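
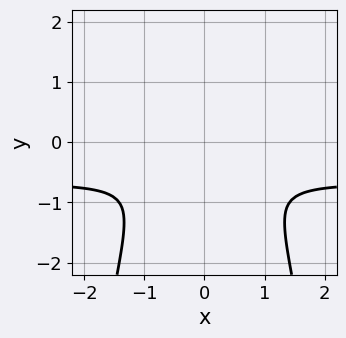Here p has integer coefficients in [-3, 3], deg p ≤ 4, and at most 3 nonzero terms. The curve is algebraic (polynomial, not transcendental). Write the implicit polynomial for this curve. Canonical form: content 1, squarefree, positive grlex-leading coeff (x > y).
3*x^2*y + 2*x^2 + 2*y^2

First, degree: the shape is more complex than any degree-2 curve, so deg p = 3.
Next, symmetries: mirror symmetry x ↦ −x ⇒ only even powers of x.
Finally, the integer polynomial consistent with all of this is the stated p.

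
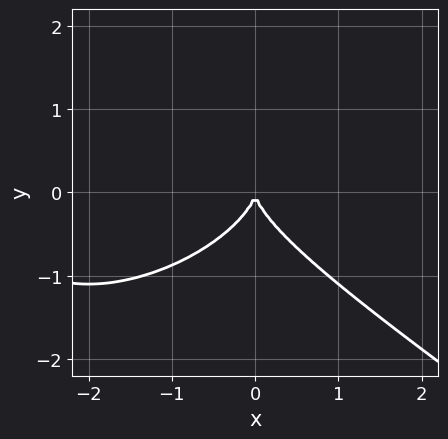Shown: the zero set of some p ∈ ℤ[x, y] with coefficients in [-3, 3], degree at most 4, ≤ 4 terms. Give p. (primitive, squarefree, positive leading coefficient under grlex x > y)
1. Degree: the shape is more complex than any degree-2 curve, so deg p = 3.
2. Against the integer gridlines: it crosses the y-axis at the gridline y = 0; it crosses the x-axis at the gridline x = 0.
3. Together with the visible shape, these determine p as stated.

x^3 + 3*y^3 + 3*x^2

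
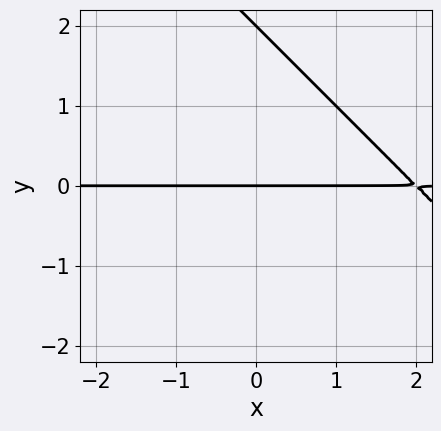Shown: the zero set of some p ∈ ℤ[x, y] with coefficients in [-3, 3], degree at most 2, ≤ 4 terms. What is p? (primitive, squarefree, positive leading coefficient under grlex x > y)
x*y + y^2 - 2*y

(a) Degree: a generic line meets the curve in up to 2 points, so deg p = 2.
(b) From the axis intercepts and sections: among the integer gridlines, it crosses the y-axis at y ∈ {0, 2}; the visible x-axis segment lies entirely on the curve.
(c) Fitting integer coefficients to these (and the overall shape) gives p.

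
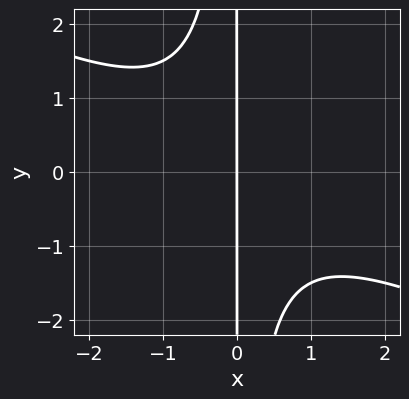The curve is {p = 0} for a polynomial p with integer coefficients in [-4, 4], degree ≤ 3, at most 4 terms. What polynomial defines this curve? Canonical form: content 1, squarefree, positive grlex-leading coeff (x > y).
(a) Degree: a generic line meets the curve in up to 3 points, so deg p = 3.
(b) Against the integer gridlines: every point of the y-axis in the box is on the curve; it meets the x-axis at x = 0 (among the integer gridlines).
(c) These observations pin down the coefficients.

x^3 + 2*x^2*y + 2*x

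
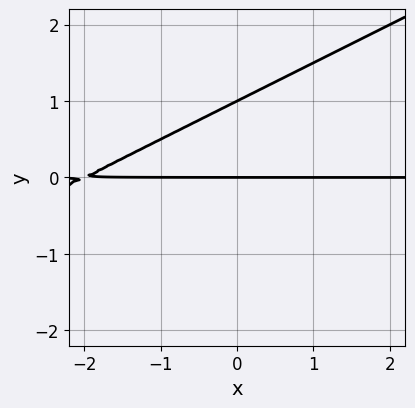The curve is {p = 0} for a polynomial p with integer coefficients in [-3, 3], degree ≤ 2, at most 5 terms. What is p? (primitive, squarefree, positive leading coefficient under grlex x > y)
x*y - 2*y^2 + 2*y

First, the degree is 2 — the shape is more complex than any degree-1 curve.
Next, observable constraints: the visible x-axis segment lies entirely on the curve; among the integer gridlines, it crosses the y-axis at y ∈ {0, 1}.
Finally, these observations pin down the coefficients.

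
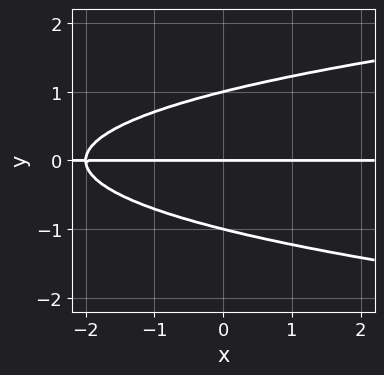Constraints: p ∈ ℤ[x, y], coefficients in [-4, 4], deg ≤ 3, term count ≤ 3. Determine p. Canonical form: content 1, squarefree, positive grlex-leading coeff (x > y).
First, the degree is 3 — a generic line meets the curve in up to 3 points.
Next, reading off the gridlines: among the integer gridlines, it crosses the y-axis at y ∈ {-1, 0, 1}; every point of the x-axis in the box is on the curve.
Finally, solving for integer coefficients yields p as stated.

2*y^3 - x*y - 2*y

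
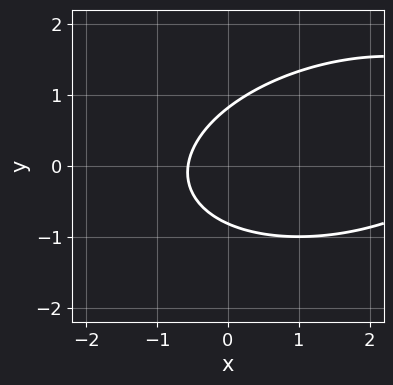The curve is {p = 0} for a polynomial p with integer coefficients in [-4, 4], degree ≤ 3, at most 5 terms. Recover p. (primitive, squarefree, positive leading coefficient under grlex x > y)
1. The degree is 2 — the shape is more complex than any degree-1 curve.
2. Matching integer coefficients to the picture gives p.

x^2 - x*y + 3*y^2 - 3*x - 2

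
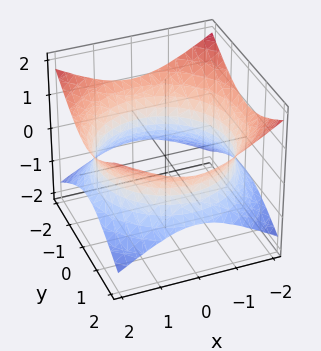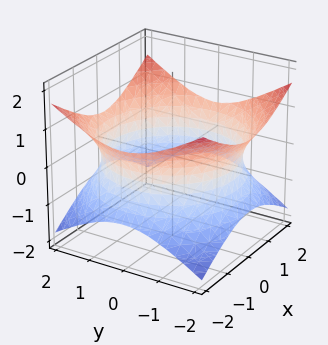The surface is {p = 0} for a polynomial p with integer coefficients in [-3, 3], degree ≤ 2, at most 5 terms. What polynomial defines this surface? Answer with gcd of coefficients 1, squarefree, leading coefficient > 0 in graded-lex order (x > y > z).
x^2 + y^2 - 2*z^2 - 3

First, the degree is 2 — an hourglass — one-sheet hyperboloid; a quadric.
Next, symmetries: the z ↦ −z reflection is a symmetry, so z appears only in even powers; every cross-section ⟂ z is a circle, so x, y appear only via x² + y².
Then, from the axis intercepts and sections: the surface avoids every integer z-axis point in the box; a circular section at z = 0 has radius between 1 and 2.
Finally, these observations pin down the coefficients.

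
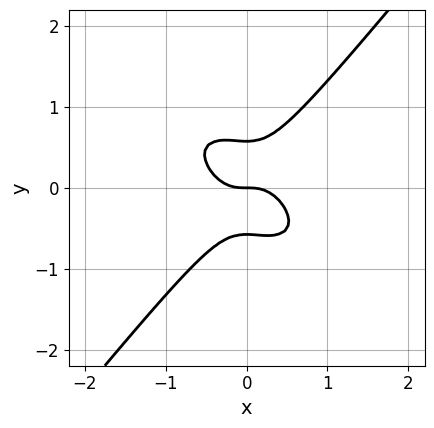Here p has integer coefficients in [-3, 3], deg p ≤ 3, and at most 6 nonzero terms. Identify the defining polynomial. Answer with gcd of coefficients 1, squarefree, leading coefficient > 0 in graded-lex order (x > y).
3*x^3 + 2*x^2*y - 3*y^3 + y

1. The degree is 3 — the shape is more complex than any degree-2 curve.
2. From the axis intercepts and sections: one x-axis crossing is at x = 0; it meets the y-axis at y = 0 (among the integer gridlines).
3. Solving for integer coefficients yields p as stated.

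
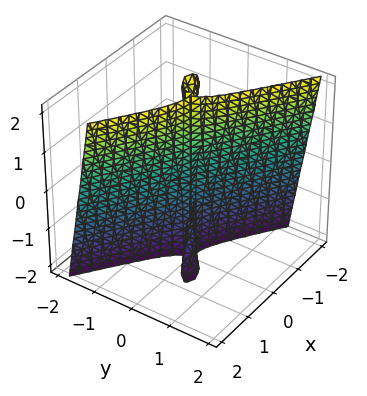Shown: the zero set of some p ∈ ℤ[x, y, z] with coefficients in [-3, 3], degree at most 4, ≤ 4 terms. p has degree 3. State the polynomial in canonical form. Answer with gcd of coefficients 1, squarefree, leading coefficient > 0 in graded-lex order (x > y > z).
There are 2 components. They look like related sheets of one shape, so recover p as a whole.
Degree: the shape is more complex than any degree-2 surface, so deg p = 3.
Observable constraints: it meets the x-axis at x = 0 (among the integer gridlines); the visible z-axis segment lies entirely on the surface; it crosses the y-axis at the gridline y = 0.
Fitting integer coefficients to these (and the overall shape) gives p.

x^3 + x*y*z + 3*y^3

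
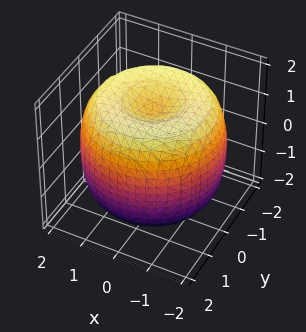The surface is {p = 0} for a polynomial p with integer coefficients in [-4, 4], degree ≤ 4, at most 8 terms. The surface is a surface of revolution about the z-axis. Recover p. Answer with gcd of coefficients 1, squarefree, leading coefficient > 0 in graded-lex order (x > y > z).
x^4 + 2*x^2*y^2 + y^4 - 3*x^2 - 3*y^2 + 2*z^2 - 3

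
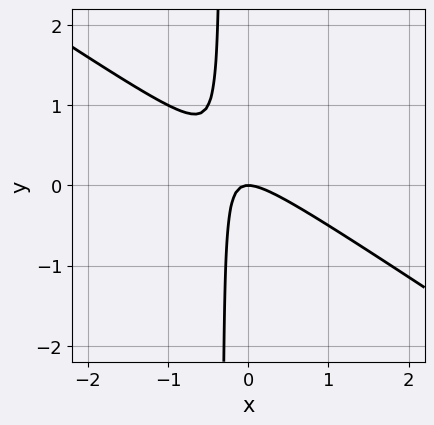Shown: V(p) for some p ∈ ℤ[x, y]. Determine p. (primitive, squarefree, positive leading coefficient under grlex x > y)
(a) deg p = 2. The shape is more complex than any degree-1 curve.
(b) Reading off the gridlines: one x-axis crossing is at x = 0; it meets the y-axis at y = 0 (among the integer gridlines).
(c) Putting this together gives p.

2*x^2 + 3*x*y + y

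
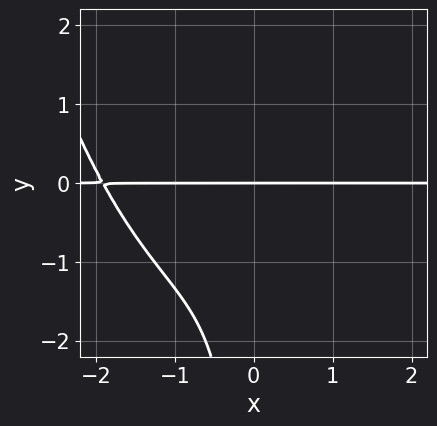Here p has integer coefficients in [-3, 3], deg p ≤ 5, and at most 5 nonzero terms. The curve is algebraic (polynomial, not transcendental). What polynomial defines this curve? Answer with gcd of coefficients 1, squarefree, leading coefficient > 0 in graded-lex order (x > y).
2*x^3*y + 3*x^2*y - 3*x*y^2 + 3*y

1. deg p = 4. A generic line meets the curve in up to 4 points.
2. Observable constraints: one y-axis crossing is at y = 0; the visible x-axis segment lies entirely on the curve.
3. Assembling these constraints gives the stated polynomial.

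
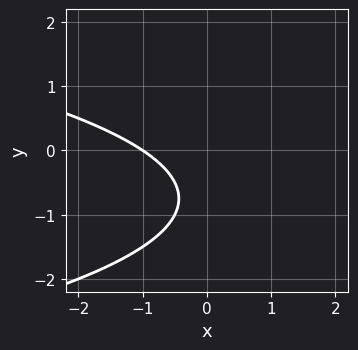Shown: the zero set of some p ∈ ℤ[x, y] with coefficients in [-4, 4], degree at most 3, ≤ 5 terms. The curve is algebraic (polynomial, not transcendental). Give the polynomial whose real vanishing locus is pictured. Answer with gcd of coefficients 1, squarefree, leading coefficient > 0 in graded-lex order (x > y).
2*y^2 + 2*x + 3*y + 2

(a) The degree is 2 — the shape is more complex than any degree-1 curve.
(b) From the visible intercepts: no y-intercept at any integer in the box; one x-axis crossing is at x = -1.
(c) The integer polynomial consistent with all of this is the stated p.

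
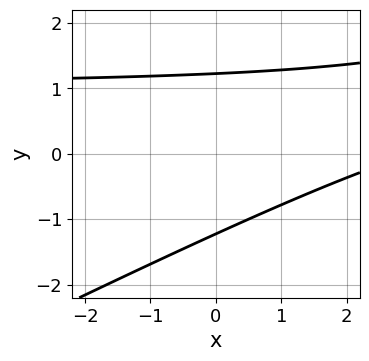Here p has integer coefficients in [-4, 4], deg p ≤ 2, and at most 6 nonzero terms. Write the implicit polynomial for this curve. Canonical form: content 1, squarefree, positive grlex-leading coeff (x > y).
1. The degree is 2 — no degree-1 curve has this shape.
2. From the axis intercepts and sections: it misses every integer gridline on the x-axis.
3. The integer polynomial consistent with all of this is the stated p.

x*y - 2*y^2 - x + 3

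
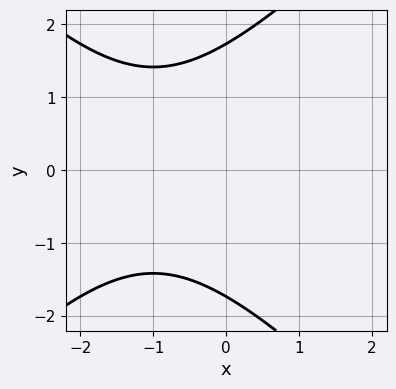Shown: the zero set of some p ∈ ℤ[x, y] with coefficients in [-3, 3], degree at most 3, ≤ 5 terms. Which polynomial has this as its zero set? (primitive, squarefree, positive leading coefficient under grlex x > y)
x^2 - y^2 + 2*x + 3

1. deg p = 2.
2. Symmetries: mirror symmetry y ↦ −y ⇒ only even powers of y.
3. Checking where it meets the axes: the curve avoids every integer x-axis point in the box.
4. The integer polynomial consistent with all of this is the stated p.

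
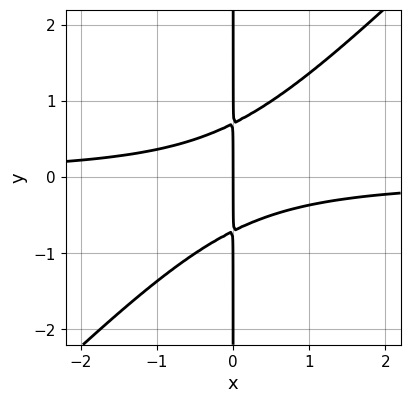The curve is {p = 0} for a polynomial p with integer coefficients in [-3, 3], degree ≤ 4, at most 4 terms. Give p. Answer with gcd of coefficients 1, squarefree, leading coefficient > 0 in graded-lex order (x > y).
First, deg p = 3. The shape is more complex than any degree-2 curve.
Next, reading off the gridlines: one x-axis crossing is at x = 0; the visible y-axis segment lies entirely on the curve.
Finally, fitting integer coefficients to these (and the overall shape) gives p.

2*x^2*y - 2*x*y^2 + x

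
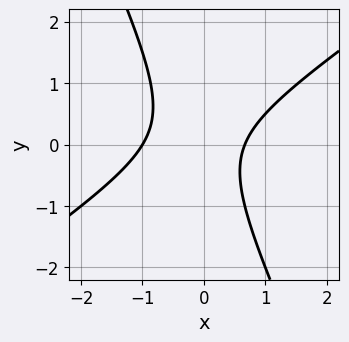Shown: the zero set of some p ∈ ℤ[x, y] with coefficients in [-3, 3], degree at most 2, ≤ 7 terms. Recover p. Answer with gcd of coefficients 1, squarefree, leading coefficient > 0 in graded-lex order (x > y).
3*x^2 - 3*x*y - 2*y^2 + x - 2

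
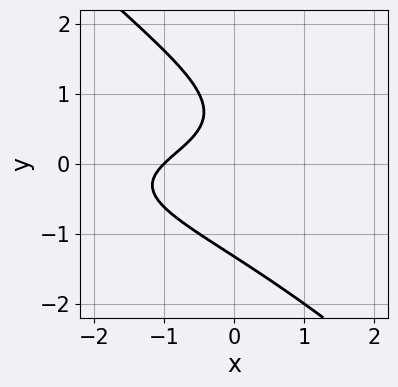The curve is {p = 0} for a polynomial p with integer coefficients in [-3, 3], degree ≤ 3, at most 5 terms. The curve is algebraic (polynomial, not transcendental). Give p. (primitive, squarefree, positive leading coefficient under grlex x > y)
x*y^2 + y^3 + x - y + 1

(a) deg p = 3. A generic line meets the curve in up to 3 points.
(b) From the axis intercepts and sections: it crosses the x-axis at the gridline x = -1.
(c) Assembling these constraints gives the stated polynomial.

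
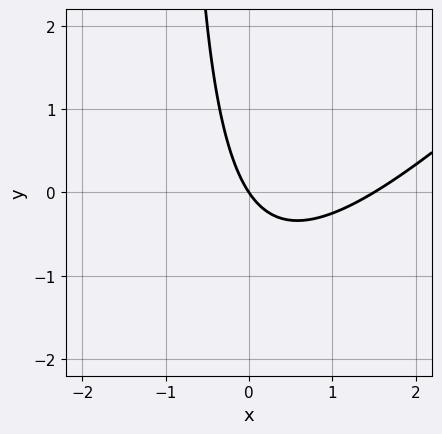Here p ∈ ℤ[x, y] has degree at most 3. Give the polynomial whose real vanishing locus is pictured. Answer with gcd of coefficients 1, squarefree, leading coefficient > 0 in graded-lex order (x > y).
2*x^2 - 2*x*y - 3*x - 2*y

First, the degree is 2 — no degree-1 curve has this shape.
Then, observable constraints: one x-axis crossing is at x = 0; it crosses the y-axis at the gridline y = 0.
Finally, the integer polynomial consistent with all of this is the stated p.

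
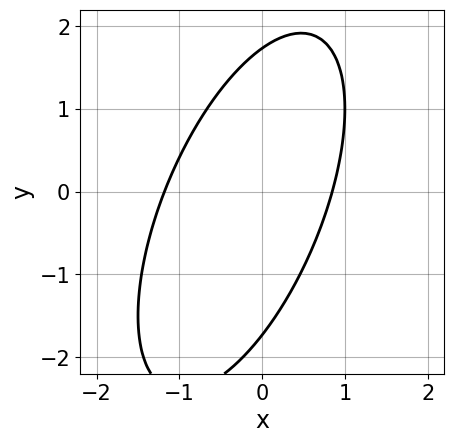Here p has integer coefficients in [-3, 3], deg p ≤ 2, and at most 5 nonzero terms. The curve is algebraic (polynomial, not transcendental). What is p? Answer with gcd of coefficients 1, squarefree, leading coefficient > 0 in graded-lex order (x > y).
3*x^2 - 2*x*y + y^2 + x - 3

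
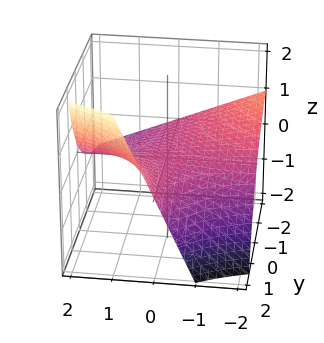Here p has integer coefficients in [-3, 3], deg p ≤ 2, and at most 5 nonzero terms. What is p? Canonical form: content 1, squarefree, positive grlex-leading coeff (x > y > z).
x*y + y*z - 3*z

1. deg p = 2. The shape is more complex than any degree-1 surface.
2. Observable constraints: every point of the y-axis in the box is on the surface; the visible x-axis segment lies entirely on the surface; it meets the z-axis at z = 0 (among the integer gridlines).
3. Together with the visible shape, these determine p as stated.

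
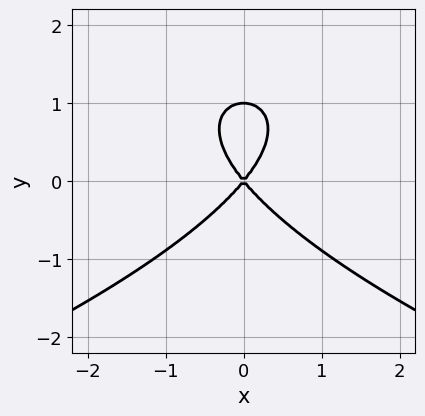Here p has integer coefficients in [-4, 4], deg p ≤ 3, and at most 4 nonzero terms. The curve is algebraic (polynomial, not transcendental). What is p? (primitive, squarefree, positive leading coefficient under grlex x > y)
2*y^3 + 3*x^2 - 2*y^2

First, degree: no degree-2 curve has this shape, so deg p = 3.
Next, symmetries: mirror symmetry x ↦ −x ⇒ only even powers of x.
Then, observable constraints: among the integer gridlines, it crosses the y-axis at y ∈ {0, 1}; one x-axis crossing is at x = 0.
Finally, matching integer coefficients to the picture gives p.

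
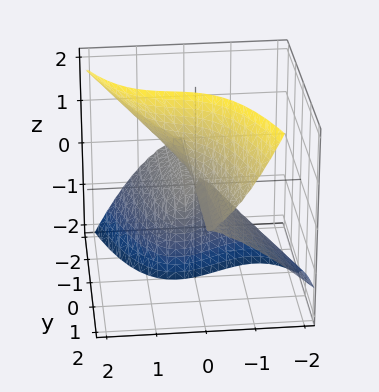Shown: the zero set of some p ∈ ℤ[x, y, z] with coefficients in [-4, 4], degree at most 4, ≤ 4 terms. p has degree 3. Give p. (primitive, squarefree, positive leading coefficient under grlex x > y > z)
3*x^3 - 2*x^2*z + 3*y*z^2 + 2*x*z

The degree is 3 — a generic line meets the surface in up to 3 points.
Checking where it meets the axes: one x-axis crossing is at x = 0; every point of the z-axis in the box is on the surface.
The integer polynomial consistent with all of this is the stated p. Check: (0, -2, 0) on the y-axis lies on the surface, and p(0, -2, 0) = 0. ✓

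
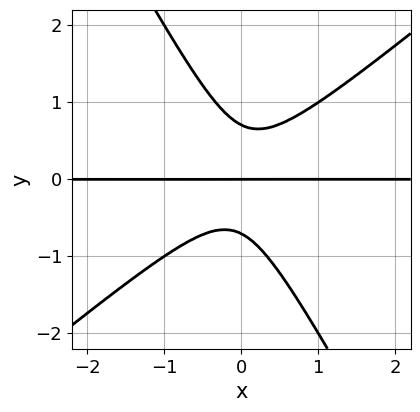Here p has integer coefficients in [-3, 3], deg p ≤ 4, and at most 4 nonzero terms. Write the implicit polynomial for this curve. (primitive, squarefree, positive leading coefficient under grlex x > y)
(a) deg p = 3.
(b) Against the integer gridlines: the visible x-axis segment lies entirely on the curve; it meets the y-axis at y = 0 (among the integer gridlines).
(c) These observations pin down the coefficients.

3*x^2*y - 2*x*y^2 - 2*y^3 + y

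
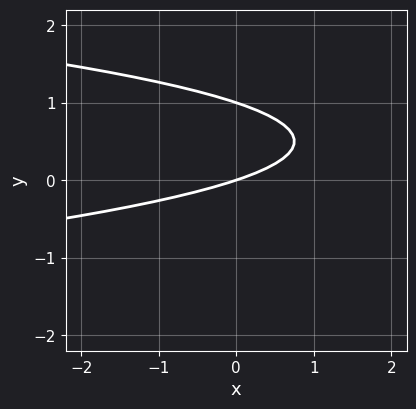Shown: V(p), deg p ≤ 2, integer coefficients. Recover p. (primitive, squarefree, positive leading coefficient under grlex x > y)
1. The degree is 2 — no degree-1 curve has this shape.
2. Against the integer gridlines: it crosses the x-axis at the gridline x = 0; among the integer gridlines, it crosses the y-axis at y ∈ {0, 1}.
3. Putting this together gives p.

3*y^2 + x - 3*y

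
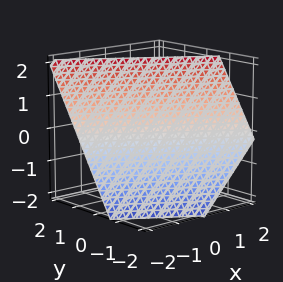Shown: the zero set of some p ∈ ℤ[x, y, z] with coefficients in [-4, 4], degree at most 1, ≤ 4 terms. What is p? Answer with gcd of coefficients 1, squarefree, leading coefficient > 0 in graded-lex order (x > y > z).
Degree: the surface is flat (a plane), so deg p = 1.
From the axis intercepts and sections: it crosses the z-axis at the gridline z = 1; it meets the x-axis at x = -1 (among the integer gridlines).
Fitting integer coefficients to these (and the overall shape) gives p.

2*x + 3*y - 2*z + 2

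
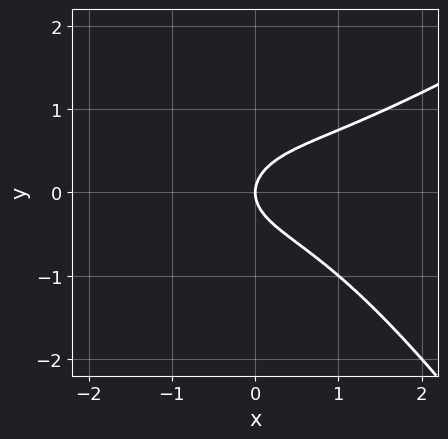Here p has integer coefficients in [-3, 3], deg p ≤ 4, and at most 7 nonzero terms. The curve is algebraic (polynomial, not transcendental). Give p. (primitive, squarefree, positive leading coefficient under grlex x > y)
(a) deg p = 3. The shape is more complex than any degree-2 curve.
(b) Observable constraints: it meets the y-axis at y = 0 (among the integer gridlines); it meets the x-axis at x = 0 (among the integer gridlines).
(c) Assembling these constraints gives the stated polynomial.

x^3 - x^2*y - x*y^2 - 3*y^2 + 2*x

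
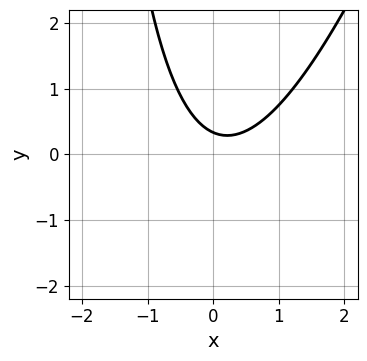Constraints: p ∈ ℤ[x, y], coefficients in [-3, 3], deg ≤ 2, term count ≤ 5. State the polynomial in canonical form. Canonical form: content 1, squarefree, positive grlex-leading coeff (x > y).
3*x^2 - x*y - x - 3*y + 1

(a) deg p = 2. The shape is more complex than any degree-1 curve.
(b) From the visible intercepts: no x-intercept at any integer in the box.
(c) Assembling these constraints gives the stated polynomial.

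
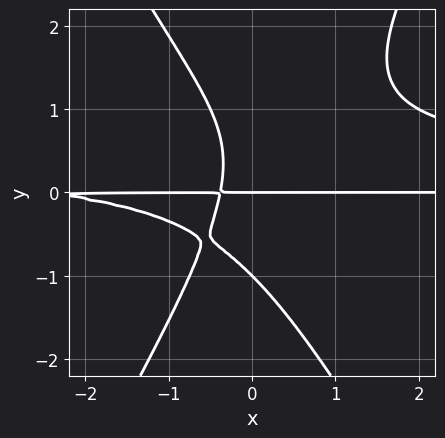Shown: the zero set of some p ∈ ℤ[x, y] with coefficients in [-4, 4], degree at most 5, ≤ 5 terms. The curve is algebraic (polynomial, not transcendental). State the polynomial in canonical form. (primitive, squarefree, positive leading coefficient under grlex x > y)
3*x^2*y^2 - y^4 - x^2*y - 3*x*y - y

First, degree: the shape is more complex than any degree-3 curve, so deg p = 4.
Then, reading off the gridlines: every point of the x-axis in the box is on the curve; the y-axis gridline crossings are at y ∈ {-1, 0}.
Finally, putting this together gives p.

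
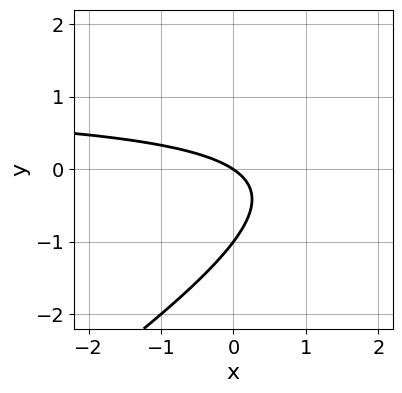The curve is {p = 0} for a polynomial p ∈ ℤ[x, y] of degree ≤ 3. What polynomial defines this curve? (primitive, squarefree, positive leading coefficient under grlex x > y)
2*x*y - 3*y^2 - 2*x - 3*y

1. Degree: the shape is more complex than any degree-1 curve, so deg p = 2.
2. From the visible intercepts: it meets the x-axis at x = 0 (among the integer gridlines); the y-axis gridline crossings are at y ∈ {-1, 0}.
3. These observations pin down the coefficients.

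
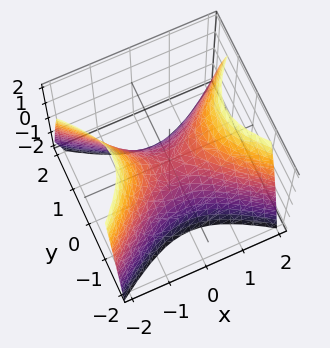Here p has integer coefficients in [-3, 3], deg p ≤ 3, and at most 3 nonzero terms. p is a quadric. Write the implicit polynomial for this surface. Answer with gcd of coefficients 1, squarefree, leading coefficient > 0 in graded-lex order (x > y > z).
2*x^2 - 3*y^2 - 2*z

1. deg p = 2. A saddle surface; a quadric.
2. Symmetries: it's symmetric under x → −x, forcing even powers of x; the y ↦ −y reflection is a symmetry, so y appears only in even powers.
3. Observable constraints: it crosses the y-axis at the gridline y = 0; it crosses the z-axis at the gridline z = 0.
4. Solving for integer coefficients yields p as stated.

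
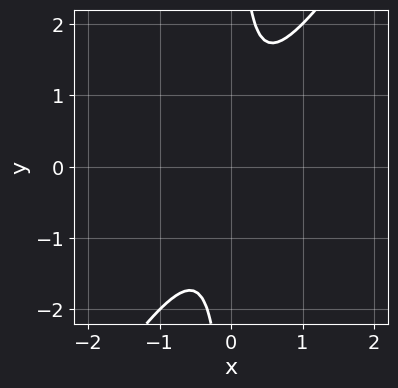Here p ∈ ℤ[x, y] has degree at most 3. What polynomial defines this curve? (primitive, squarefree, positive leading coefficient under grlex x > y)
3*x^2 - 2*x*y + 1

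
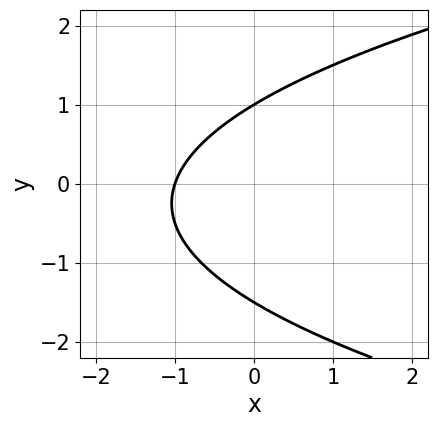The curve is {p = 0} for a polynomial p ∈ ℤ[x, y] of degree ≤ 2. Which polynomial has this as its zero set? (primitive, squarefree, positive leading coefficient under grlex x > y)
1. deg p = 2. A generic line meets the curve in up to 2 points.
2. Reading off the gridlines: it crosses the x-axis at the gridline x = -1; one y-axis crossing is at y = 1.
3. Assembling these constraints gives the stated polynomial.

2*y^2 - 3*x + y - 3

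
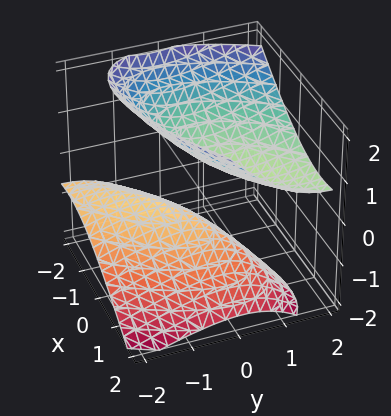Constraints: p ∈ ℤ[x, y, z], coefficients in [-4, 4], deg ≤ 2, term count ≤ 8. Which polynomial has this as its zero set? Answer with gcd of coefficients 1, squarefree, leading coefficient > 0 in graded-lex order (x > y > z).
2*x^2 - 3*x*y + 2*y^2 - 3*y*z - 3*z^2 + 2

There are 2 components.
Degree: the shape is more complex than any degree-1 surface, so deg p = 2.
Reading off the gridlines: the surface avoids every integer x-axis point in the box; no y-intercept at any integer in the box.
Assembling these constraints gives the stated polynomial.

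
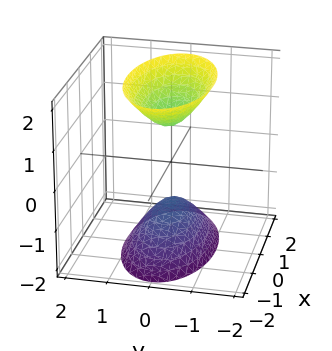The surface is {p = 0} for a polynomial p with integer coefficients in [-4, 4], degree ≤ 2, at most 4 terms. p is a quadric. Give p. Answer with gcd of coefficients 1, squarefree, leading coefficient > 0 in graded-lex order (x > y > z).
x^2 + 3*y^2 - z^2 + 1

First, there are 2 components.
Then, degree: two separate bowl-shaped sheets opening away from each other; a quadric, so deg p = 2.
Then, symmetries: it's symmetric under y → −y, forcing even powers of y; mirror symmetry z ↦ −z ⇒ only even powers of z; mirror symmetry x ↦ −x ⇒ only even powers of x.
Then, from the visible intercepts: the z-axis gridline crossings are at z ∈ {-1, 1}; it misses every integer gridline on the y-axis; the surface avoids every integer x-axis point in the box.
Finally, putting this together gives p.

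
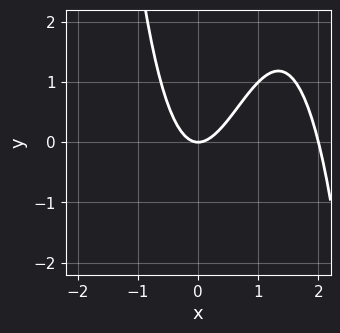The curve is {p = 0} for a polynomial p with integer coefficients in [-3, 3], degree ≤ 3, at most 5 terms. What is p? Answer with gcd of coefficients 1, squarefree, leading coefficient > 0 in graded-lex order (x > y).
x^3 - 2*x^2 + y

deg p = 3. No degree-2 curve has this shape.
Checking where it meets the axes: among the integer gridlines, it crosses the x-axis at x ∈ {0, 2}; it crosses the y-axis at the gridline y = 0.
Putting this together gives p.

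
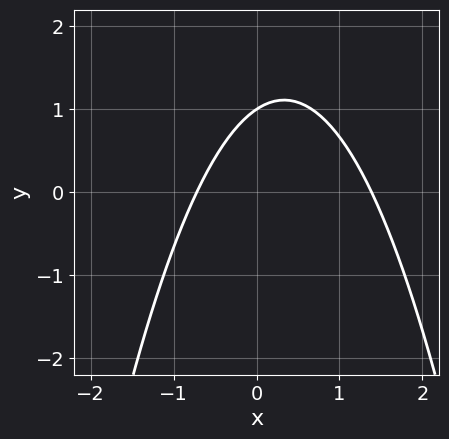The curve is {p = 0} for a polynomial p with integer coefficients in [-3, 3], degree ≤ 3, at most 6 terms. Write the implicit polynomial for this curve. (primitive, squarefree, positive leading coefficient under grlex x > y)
1. deg p = 2. No degree-1 curve has this shape.
2. From the axis intercepts and sections: it meets the y-axis at y = 1 (among the integer gridlines).
3. Fitting integer coefficients to these (and the overall shape) gives p.

3*x^2 - 2*x + 3*y - 3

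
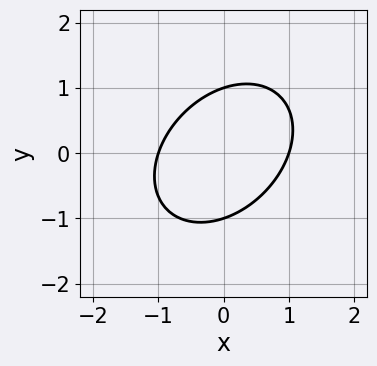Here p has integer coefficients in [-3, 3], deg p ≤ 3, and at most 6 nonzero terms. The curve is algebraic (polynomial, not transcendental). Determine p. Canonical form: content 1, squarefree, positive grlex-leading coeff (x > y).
3*x^2 - 2*x*y + 3*y^2 - 3

First, degree: no degree-1 curve has this shape, so deg p = 2.
Then, from the visible intercepts: among the integer gridlines, it crosses the y-axis at y ∈ {-1, 1}; the x-axis gridline crossings are at x ∈ {-1, 1}.
Finally, assembling these constraints gives the stated polynomial.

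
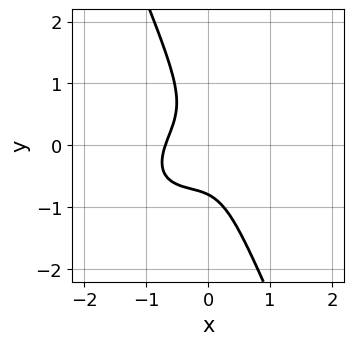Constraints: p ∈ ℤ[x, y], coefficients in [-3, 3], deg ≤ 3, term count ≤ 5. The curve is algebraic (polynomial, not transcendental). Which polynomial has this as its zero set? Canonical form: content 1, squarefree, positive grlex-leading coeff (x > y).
(a) The degree is 3 — the shape is more complex than any degree-2 curve.
(b) Putting this together gives p.

3*x^3 - 3*x^2*y + 3*x*y^2 + 2*y^3 + 1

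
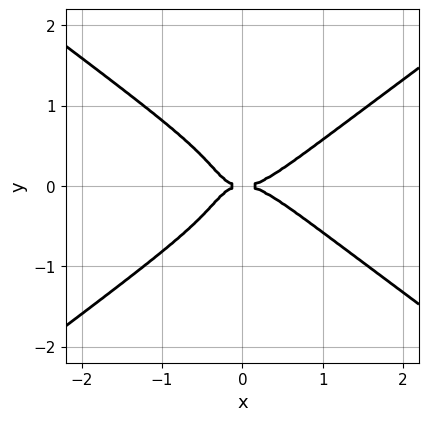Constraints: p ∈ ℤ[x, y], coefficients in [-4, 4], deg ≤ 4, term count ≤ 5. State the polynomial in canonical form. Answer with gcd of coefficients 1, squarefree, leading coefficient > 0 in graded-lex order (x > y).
2*x^4 - 2*x^2*y^2 - 3*y^4 - 2*x*y^2 - y^2

1. Degree: a generic line meets the curve in up to 4 points, so deg p = 4.
2. Symmetries: the y ↦ −y reflection is a symmetry, so y appears only in even powers.
3. From the axis intercepts and sections: it meets the y-axis at y = 0 (among the integer gridlines); one x-axis crossing is at x = 0.
4. Together with the visible shape, these determine p as stated.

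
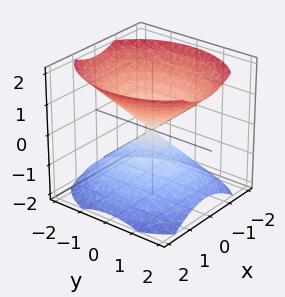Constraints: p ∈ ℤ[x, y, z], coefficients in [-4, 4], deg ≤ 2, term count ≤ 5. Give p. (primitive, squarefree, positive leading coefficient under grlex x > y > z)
3*x^2 + 2*y^2 - 3*z^2

First, the picture has 2 separate pieces. Treating them together as one polynomial.
Then, deg p = 2. Two nappes meeting at a single point; a quadric.
Then, symmetries: mirror symmetry z ↦ −z ⇒ only even powers of z; it's symmetric under y → −y, forcing even powers of y; the x ↦ −x reflection is a symmetry, so x appears only in even powers.
Next, checking where it meets the axes: it crosses the y-axis at the gridline y = 0; one z-axis crossing is at z = 0.
Finally, assembling these constraints gives the stated polynomial.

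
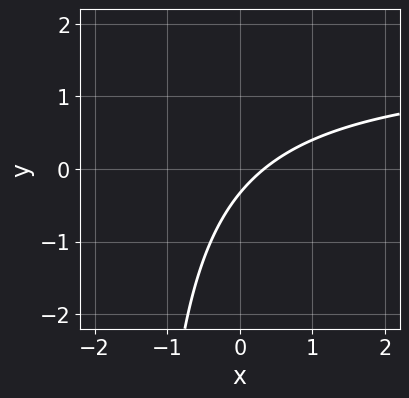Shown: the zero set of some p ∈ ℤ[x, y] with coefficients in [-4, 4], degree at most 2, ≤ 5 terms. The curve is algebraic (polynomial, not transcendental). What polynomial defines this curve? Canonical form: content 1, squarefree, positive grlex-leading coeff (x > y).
2*x*y - 3*x + 3*y + 1

deg p = 2. A generic line meets the curve in up to 2 points.
Matching integer coefficients to the picture gives p.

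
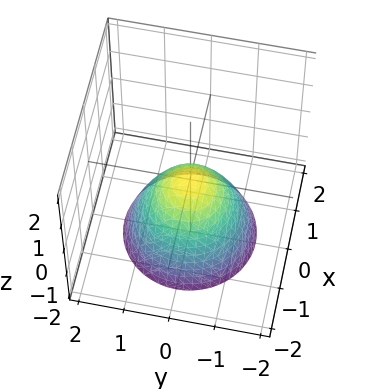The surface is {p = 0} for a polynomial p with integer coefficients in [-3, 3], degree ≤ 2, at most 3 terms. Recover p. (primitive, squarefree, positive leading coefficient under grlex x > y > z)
x^2 + y^2 + z

First, degree: a single bowl opening along one axis; a quadric, so deg p = 2.
Next, symmetries: the z-axis is an axis of rotation, so x and y enter only as x² + y².
Then, against the integer gridlines: a circular section at z = -2 has radius between 1 and 2; one x-axis crossing is at x = 0; one y-axis crossing is at y = 0; it crosses the z-axis at the gridline z = 0.
Finally, the integer polynomial consistent with all of this is the stated p.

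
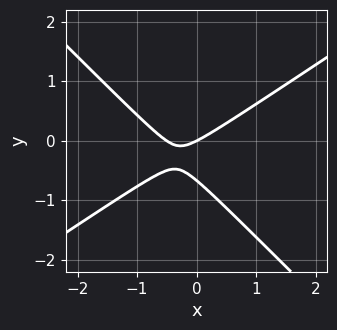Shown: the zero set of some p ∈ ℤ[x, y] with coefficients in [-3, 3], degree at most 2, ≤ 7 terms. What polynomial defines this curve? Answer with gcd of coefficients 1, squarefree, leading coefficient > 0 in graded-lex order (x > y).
2*x^2 - x*y - 3*y^2 + x - 2*y

(a) The degree is 2 — a generic line meets the curve in up to 2 points.
(b) Reading off the gridlines: it meets the y-axis at y = 0 (among the integer gridlines); it crosses the x-axis at the gridline x = 0.
(c) Assembling these constraints gives the stated polynomial.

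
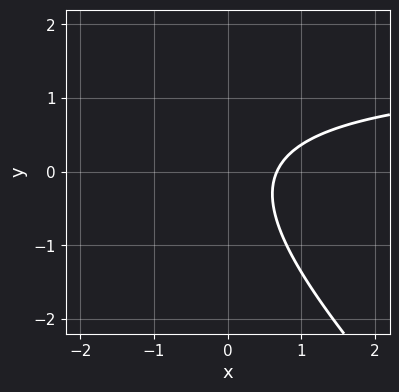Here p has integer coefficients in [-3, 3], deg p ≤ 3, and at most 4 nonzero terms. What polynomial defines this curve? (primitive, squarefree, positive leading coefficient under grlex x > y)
2*x*y + 2*y^2 - 3*x + 2

deg p = 2. The shape is more complex than any degree-1 curve.
Observable constraints: no y-intercept at any integer in the box.
These observations pin down the coefficients.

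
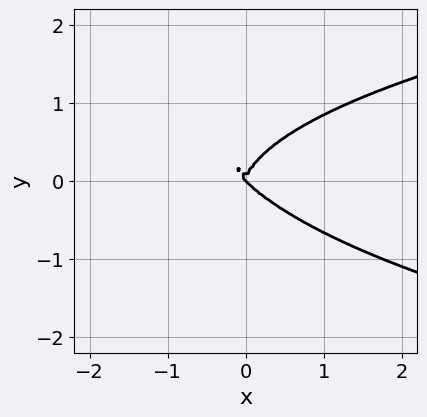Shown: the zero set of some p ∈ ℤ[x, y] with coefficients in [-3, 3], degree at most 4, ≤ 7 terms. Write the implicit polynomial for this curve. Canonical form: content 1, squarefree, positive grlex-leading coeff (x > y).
deg p = 4. The shape is more complex than any degree-3 curve.
From the axis intercepts and sections: one y-axis crossing is at y = 0; one x-axis crossing is at x = 0.
Solving for integer coefficients yields p as stated.

x^2*y^2 + x*y^3 + y^4 - x^3 - x^2*y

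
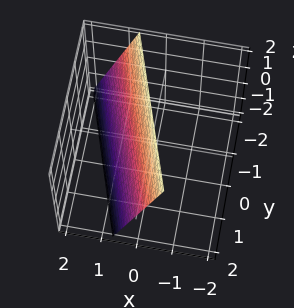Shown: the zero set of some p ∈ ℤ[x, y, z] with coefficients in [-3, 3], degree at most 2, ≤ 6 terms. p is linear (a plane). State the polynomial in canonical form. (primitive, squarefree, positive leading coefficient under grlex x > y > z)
3*x + y + z - 2

(a) The degree is 1 — every cross-section is a straight line — this is a plane.
(b) From the axis intercepts and sections: it crosses the z-axis at the gridline z = 2; it meets the y-axis at y = 2 (among the integer gridlines).
(c) Matching integer coefficients to the picture gives p.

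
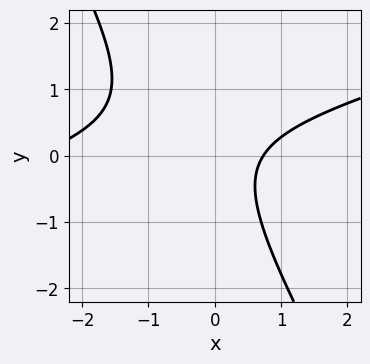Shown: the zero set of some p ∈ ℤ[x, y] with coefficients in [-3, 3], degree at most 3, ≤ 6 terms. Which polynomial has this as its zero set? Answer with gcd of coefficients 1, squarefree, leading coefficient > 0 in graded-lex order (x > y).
deg p = 2. The shape is more complex than any degree-1 curve.
Observable constraints: no y-intercept at any integer in the box.
Together with the visible shape, these determine p as stated.

x^2 - 3*x*y - 2*y^2 + 2*x - 2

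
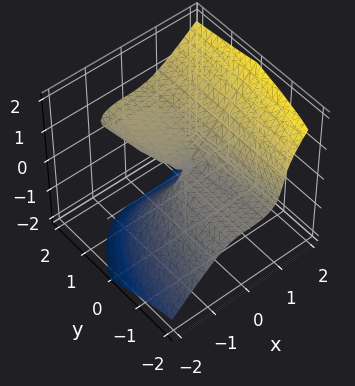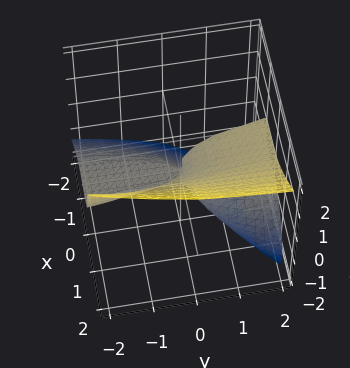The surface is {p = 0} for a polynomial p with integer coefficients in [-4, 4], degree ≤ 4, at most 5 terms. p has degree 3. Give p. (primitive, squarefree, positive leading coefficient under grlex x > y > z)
x^3 - y*z^2 - z^3 + y*z

1. Degree: the shape is more complex than any degree-2 surface, so deg p = 3.
2. Observable constraints: it crosses the z-axis at the gridline z = 0; one x-axis crossing is at x = 0; every point of the y-axis in the box is on the surface.
3. The integer polynomial consistent with all of this is the stated p.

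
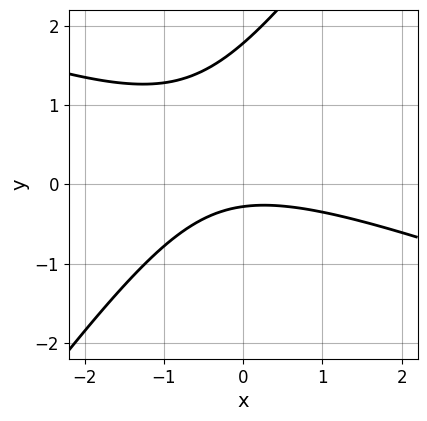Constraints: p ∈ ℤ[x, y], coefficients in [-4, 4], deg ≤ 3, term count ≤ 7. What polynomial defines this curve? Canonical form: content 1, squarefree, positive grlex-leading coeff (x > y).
x^2 + 2*x*y - 2*y^2 + 3*y + 1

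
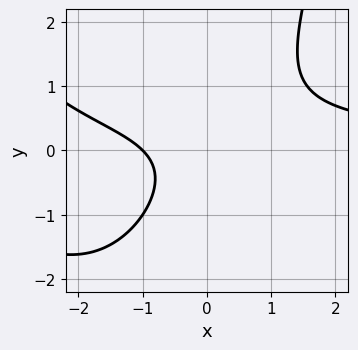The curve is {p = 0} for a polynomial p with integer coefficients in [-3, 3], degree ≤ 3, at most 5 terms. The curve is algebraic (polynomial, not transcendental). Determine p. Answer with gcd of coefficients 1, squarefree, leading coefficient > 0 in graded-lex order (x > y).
(a) deg p = 3. The shape is more complex than any degree-2 curve.
(b) From the axis intercepts and sections: no y-intercept at any integer in the box; it crosses the x-axis at the gridline x = -1.
(c) These observations pin down the coefficients.

x^2*y + 3*x*y - 2*y^2 - 2*x - 2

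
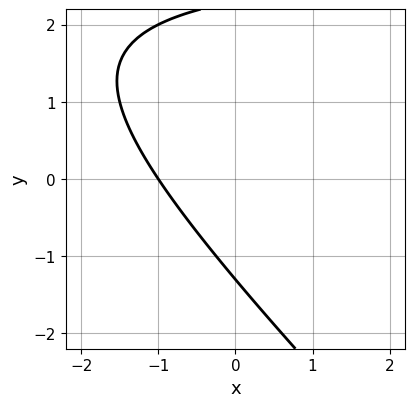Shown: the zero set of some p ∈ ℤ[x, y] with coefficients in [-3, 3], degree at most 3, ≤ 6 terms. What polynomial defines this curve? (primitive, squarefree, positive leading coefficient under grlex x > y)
x*y + y^2 - 3*x - y - 3

Degree: a generic line meets the curve in up to 2 points, so deg p = 2.
From the visible intercepts: it meets the x-axis at x = -1 (among the integer gridlines).
Assembling these constraints gives the stated polynomial.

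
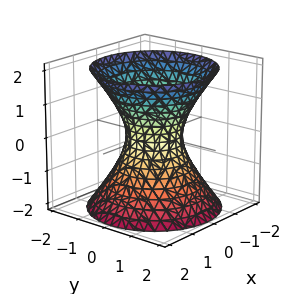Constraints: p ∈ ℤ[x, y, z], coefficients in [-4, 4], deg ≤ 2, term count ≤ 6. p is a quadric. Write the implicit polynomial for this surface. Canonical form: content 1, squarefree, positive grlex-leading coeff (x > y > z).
3*x^2 + 3*y^2 - 2*z^2 - 2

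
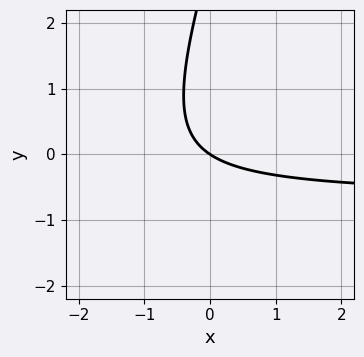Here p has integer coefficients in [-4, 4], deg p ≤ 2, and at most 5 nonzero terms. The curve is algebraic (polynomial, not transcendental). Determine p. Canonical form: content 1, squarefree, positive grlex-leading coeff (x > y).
3*x*y - y^2 + 2*x + 3*y

1. The degree is 2 — a generic line meets the curve in up to 2 points.
2. Against the integer gridlines: it meets the y-axis at y = 0 (among the integer gridlines); it meets the x-axis at x = 0 (among the integer gridlines).
3. Together with the visible shape, these determine p as stated.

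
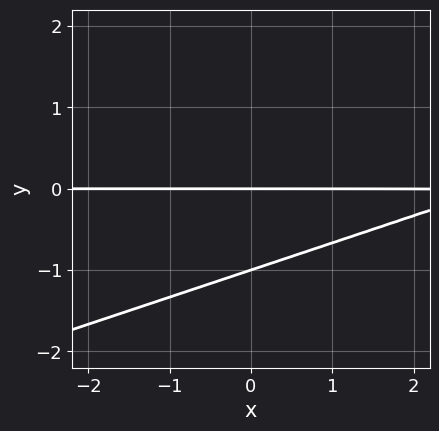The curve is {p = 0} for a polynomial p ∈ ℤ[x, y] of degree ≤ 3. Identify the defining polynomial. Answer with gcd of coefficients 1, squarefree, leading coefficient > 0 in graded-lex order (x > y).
x*y - 3*y^2 - 3*y

1. Degree: the shape is more complex than any degree-1 curve, so deg p = 2.
2. Against the integer gridlines: the visible x-axis segment lies entirely on the curve; among the integer gridlines, it crosses the y-axis at y ∈ {-1, 0}.
3. The integer polynomial consistent with all of this is the stated p.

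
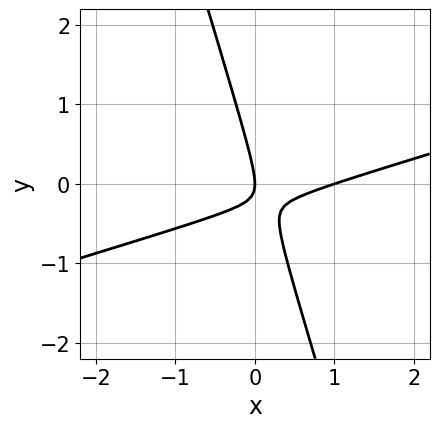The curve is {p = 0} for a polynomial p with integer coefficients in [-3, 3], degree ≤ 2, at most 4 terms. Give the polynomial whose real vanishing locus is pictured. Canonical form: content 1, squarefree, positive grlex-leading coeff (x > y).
(a) Degree: no degree-1 curve has this shape, so deg p = 2.
(b) Checking where it meets the axes: among the integer gridlines, it crosses the x-axis at x ∈ {0, 1}; it crosses the y-axis at the gridline y = 0.
(c) Putting this together gives p.

x^2 - 3*x*y - y^2 - x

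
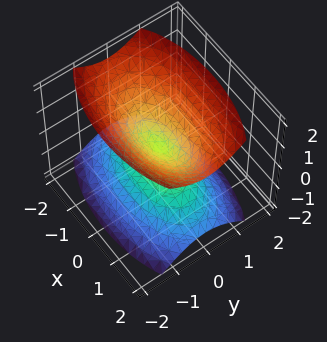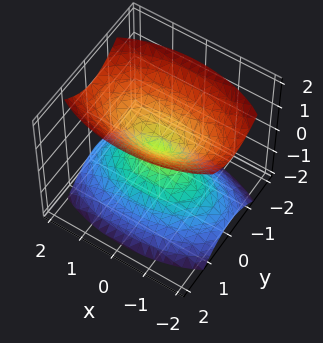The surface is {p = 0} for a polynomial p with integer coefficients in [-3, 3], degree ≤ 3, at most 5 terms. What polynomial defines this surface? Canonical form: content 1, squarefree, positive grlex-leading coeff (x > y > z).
x^2 + 3*y^2 - 2*z^2

1. I count 2 distinct pieces. Treating them together as one polynomial.
2. The degree is 2 — a double cone through the origin; a quadric.
3. Symmetries: the y ↦ −y reflection is a symmetry, so y appears only in even powers; it's symmetric under x → −x, forcing even powers of x; it's symmetric under z → −z, forcing even powers of z.
4. Checking where it meets the axes: it crosses the x-axis at the gridline x = 0; it crosses the y-axis at the gridline y = 0.
5. These observations pin down the coefficients.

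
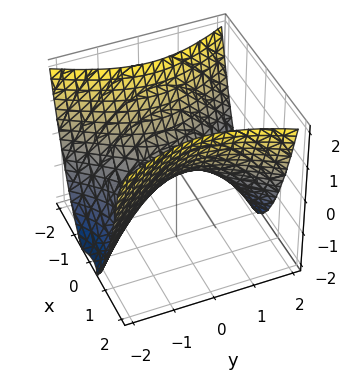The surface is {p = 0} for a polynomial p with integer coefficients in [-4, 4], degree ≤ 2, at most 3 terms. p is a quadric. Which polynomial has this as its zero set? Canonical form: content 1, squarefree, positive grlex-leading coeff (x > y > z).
1. Degree: a hyperbolic paraboloid; a quadric, so deg p = 2.
2. Symmetries: it's symmetric under x → −x, forcing even powers of x; the y ↦ −y reflection is a symmetry, so y appears only in even powers.
3. From the visible intercepts: one y-axis crossing is at y = 0; it crosses the z-axis at the gridline z = 0; it crosses the x-axis at the gridline x = 0.
4. Fitting integer coefficients to these (and the overall shape) gives p.

2*x^2 - y^2 - 2*z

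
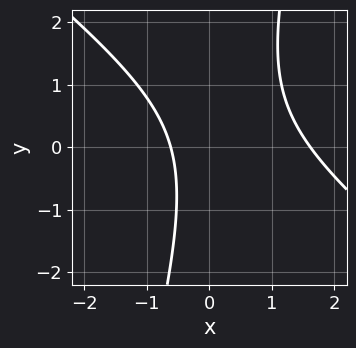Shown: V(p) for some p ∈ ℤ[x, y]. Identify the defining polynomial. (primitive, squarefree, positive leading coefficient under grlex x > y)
3*x^2 + 3*x*y - y^2 - 3*x - 3

First, the degree is 2 — the shape is more complex than any degree-1 curve.
Next, from the visible intercepts: no y-intercept at any integer in the box.
Finally, together with the visible shape, these determine p as stated.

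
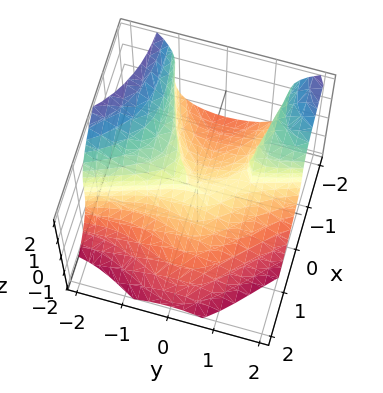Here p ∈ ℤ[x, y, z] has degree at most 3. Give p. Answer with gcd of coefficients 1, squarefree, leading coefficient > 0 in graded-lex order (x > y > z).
The degree is 3 — no degree-2 surface has this shape.
Checking where it meets the axes: it meets the x-axis at x = 0 (among the integer gridlines); one z-axis crossing is at z = 0; it meets the y-axis at y = 0 (among the integer gridlines).
Matching integer coefficients to the picture gives p.

3*x*y^2 + x*z^2 + y^3 + 2*z^3 + 2*x^2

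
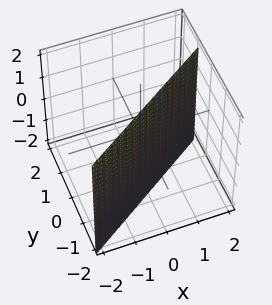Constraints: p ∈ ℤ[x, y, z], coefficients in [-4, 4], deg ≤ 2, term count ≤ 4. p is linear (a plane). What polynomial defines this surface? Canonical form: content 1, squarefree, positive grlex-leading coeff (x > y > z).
2*x - 3*y - 2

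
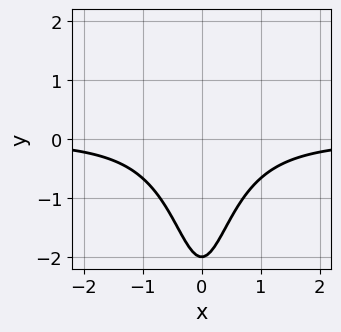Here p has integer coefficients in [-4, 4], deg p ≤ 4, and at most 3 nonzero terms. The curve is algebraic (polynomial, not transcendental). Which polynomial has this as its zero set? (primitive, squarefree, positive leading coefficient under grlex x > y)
2*x^2*y + y + 2

deg p = 3. The shape is more complex than any degree-2 curve.
Symmetries: it's symmetric under x → −x, forcing even powers of x.
Reading off the gridlines: the curve avoids every integer x-axis point in the box; it meets the y-axis at y = -2 (among the integer gridlines).
Fitting integer coefficients to these (and the overall shape) gives p.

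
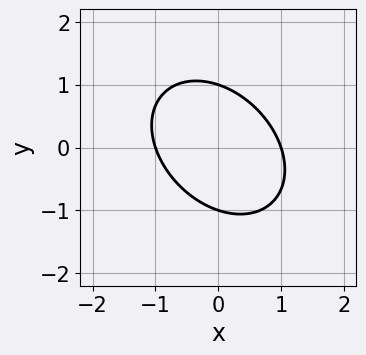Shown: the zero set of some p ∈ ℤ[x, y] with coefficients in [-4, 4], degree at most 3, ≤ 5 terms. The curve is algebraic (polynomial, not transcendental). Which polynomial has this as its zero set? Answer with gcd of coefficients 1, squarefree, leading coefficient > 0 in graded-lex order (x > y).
3*x^2 + 2*x*y + 3*y^2 - 3

First, degree: the shape is more complex than any degree-1 curve, so deg p = 2.
Next, from the visible intercepts: the x-axis gridline crossings are at x ∈ {-1, 1}; among the integer gridlines, it crosses the y-axis at y ∈ {-1, 1}.
Finally, matching integer coefficients to the picture gives p.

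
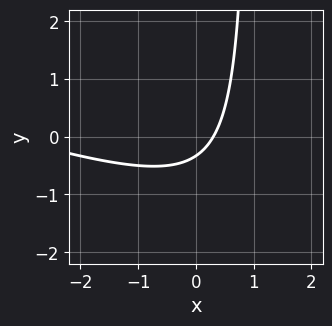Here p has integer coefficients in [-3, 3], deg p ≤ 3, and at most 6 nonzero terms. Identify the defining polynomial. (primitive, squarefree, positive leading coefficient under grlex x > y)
x^2 + 3*x*y + 3*x - 3*y - 1

First, the degree is 2 — a generic line meets the curve in up to 2 points.
Finally, matching integer coefficients to the picture gives p.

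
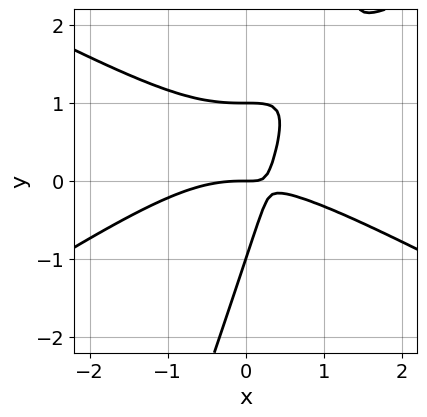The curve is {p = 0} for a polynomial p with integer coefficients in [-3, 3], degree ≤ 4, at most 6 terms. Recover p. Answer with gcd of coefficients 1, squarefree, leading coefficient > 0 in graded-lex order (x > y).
(a) deg p = 3. No degree-2 curve has this shape.
(b) From the visible intercepts: the y-axis gridline crossings are at y ∈ {-1, 0, 1}; it crosses the x-axis at the gridline x = 0.
(c) Putting this together gives p.

x^3 - 3*x*y^2 + y^3 + 3*x*y - y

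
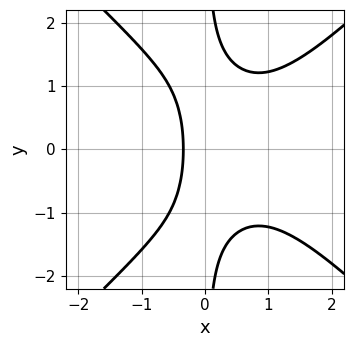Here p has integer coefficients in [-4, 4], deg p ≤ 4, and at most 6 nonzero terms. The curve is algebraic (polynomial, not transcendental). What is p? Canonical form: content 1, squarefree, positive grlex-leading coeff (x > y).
2*x^3 - 2*x*y^2 - 2*x^2 + 2*x + 1

1. The degree is 3 — no degree-2 curve has this shape.
2. Symmetries: it's symmetric under y → −y, forcing even powers of y.
3. Observable constraints: the curve avoids every integer y-axis point in the box.
4. These observations pin down the coefficients.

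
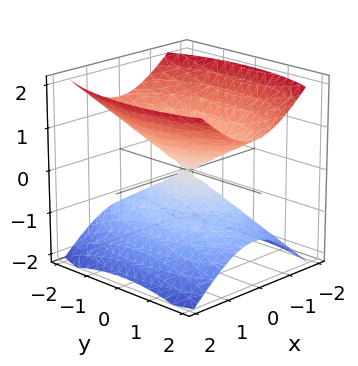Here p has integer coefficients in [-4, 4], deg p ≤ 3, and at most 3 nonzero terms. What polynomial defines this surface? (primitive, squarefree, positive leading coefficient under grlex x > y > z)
3*x^2 + y^2 - 3*z^2

First, there are 2 components.
Next, the degree is 2 — two nappes meeting at a single point; a quadric.
Then, symmetries: it's symmetric under y → −y, forcing even powers of y; the z ↦ −z reflection is a symmetry, so z appears only in even powers; the x ↦ −x reflection is a symmetry, so x appears only in even powers.
Next, against the integer gridlines: it meets the y-axis at y = 0 (among the integer gridlines); it meets the z-axis at z = 0 (among the integer gridlines); one x-axis crossing is at x = 0.
Finally, putting this together gives p.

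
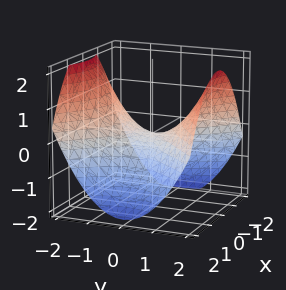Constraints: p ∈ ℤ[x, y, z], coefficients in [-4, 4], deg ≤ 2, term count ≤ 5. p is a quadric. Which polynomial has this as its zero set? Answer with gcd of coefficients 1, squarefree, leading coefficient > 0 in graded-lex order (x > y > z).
x^2 - y^2 + 2*z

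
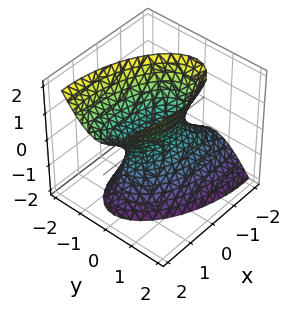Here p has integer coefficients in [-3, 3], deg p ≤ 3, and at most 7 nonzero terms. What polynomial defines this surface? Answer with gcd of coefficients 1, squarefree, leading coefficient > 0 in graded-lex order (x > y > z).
x^2 + x*y - x*z + 3*y^2 - z^2 - 1

First, degree: no degree-1 surface has this shape, so deg p = 2.
Then, checking where it meets the axes: the x-axis gridline crossings are at x ∈ {-1, 1}; the surface avoids every integer z-axis point in the box.
Finally, matching integer coefficients to the picture gives p.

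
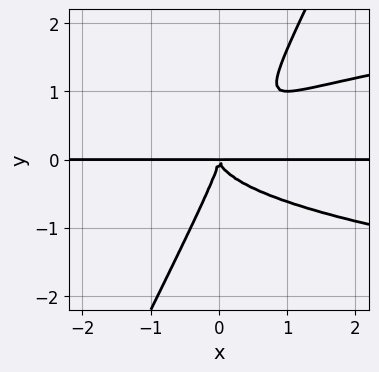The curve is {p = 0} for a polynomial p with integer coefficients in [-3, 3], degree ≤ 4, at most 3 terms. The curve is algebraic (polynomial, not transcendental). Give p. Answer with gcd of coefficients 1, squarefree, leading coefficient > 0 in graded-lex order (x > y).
2*x*y^3 - y^4 - x^2*y

First, the degree is 4 — no degree-3 curve has this shape.
Next, from the axis intercepts and sections: every point of the x-axis in the box is on the curve.
Finally, assembling these constraints gives the stated polynomial.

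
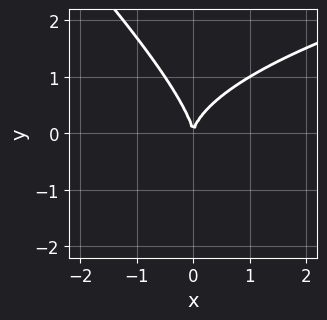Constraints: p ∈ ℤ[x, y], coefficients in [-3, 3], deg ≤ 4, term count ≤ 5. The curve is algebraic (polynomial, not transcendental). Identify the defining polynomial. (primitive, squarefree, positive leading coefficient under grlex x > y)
x*y^2 + y^3 - 2*x^2

(a) The degree is 3 — no degree-2 curve has this shape.
(b) Observable constraints: one y-axis crossing is at y = 0; one x-axis crossing is at x = 0.
(c) The integer polynomial consistent with all of this is the stated p.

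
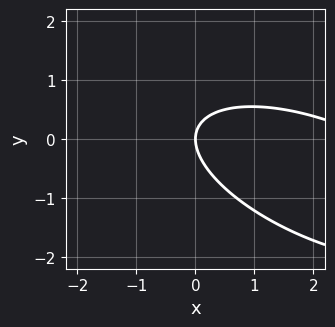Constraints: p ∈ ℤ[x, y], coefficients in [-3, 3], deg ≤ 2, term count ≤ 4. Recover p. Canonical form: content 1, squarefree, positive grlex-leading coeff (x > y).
x^2 + 2*x*y + 3*y^2 - 3*x

The degree is 2 — the shape is more complex than any degree-1 curve.
Against the integer gridlines: it crosses the y-axis at the gridline y = 0; one x-axis crossing is at x = 0.
Putting this together gives p.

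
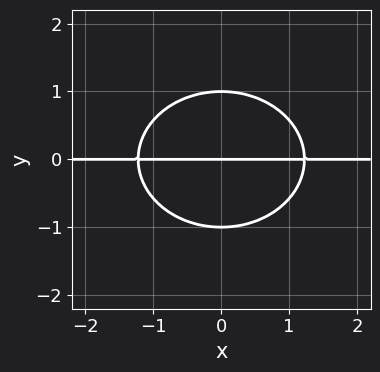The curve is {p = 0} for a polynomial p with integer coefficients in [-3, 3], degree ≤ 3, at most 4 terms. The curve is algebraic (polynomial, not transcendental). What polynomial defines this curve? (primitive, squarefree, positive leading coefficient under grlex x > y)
2*x^2*y + 3*y^3 - 3*y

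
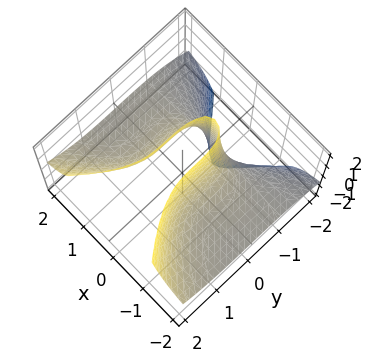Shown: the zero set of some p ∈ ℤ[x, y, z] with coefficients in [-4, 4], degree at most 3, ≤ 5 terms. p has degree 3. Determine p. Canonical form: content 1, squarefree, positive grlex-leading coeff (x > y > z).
1. deg p = 3. A generic line meets the surface in up to 3 points.
2. Against the integer gridlines: no z-intercept at any integer in the box; no x-intercept at any integer in the box; one y-axis crossing is at y = -1.
3. Together with the visible shape, these determine p as stated.

3*x^2*z - y^3 - 1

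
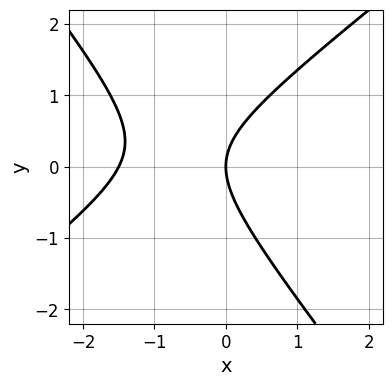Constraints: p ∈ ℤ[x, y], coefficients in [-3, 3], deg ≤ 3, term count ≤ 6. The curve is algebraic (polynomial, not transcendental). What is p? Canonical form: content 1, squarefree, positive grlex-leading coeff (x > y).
2*x^2 - x*y - 2*y^2 + 3*x

1. deg p = 2.
2. From the visible intercepts: it meets the x-axis at x = 0 (among the integer gridlines); it meets the y-axis at y = 0 (among the integer gridlines).
3. Matching integer coefficients to the picture gives p.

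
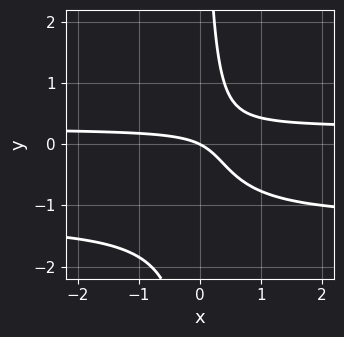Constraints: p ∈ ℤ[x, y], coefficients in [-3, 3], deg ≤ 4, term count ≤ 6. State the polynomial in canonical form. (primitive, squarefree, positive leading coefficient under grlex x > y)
3*x*y^2 + 3*x*y - x - 2*y

(a) Degree: a generic line meets the curve in up to 3 points, so deg p = 3.
(b) Against the integer gridlines: one x-axis crossing is at x = 0; it crosses the y-axis at the gridline y = 0.
(c) Assembling these constraints gives the stated polynomial.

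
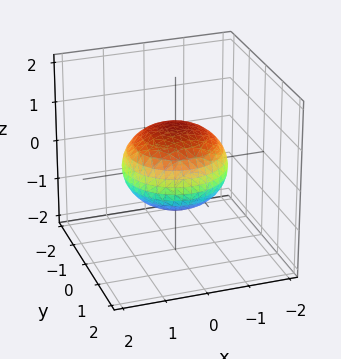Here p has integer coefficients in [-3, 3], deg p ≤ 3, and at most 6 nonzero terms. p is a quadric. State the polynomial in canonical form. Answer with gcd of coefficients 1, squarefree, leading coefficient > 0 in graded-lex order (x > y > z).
(a) Degree: a closed, bounded, convex surface; a quadric, so deg p = 2.
(b) Symmetries: mirror symmetry z ↦ −z ⇒ only even powers of z; every cross-section ⟂ z is a circle, so x, y appear only via x² + y².
(c) Checking where it meets the axes: the z-axis gridline crossings are at z ∈ {-1, 1}; a circular section at z = 0 has radius between 1 and 2.
(d) Matching integer coefficients to the picture gives p.

2*x^2 + 2*y^2 + 3*z^2 - 3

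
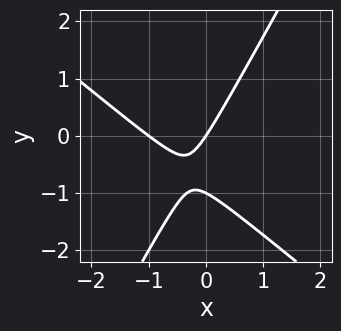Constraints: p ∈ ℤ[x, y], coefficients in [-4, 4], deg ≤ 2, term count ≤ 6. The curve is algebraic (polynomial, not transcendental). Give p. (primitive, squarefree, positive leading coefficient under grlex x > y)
1. Degree: no degree-1 curve has this shape, so deg p = 2.
2. Checking where it meets the axes: the x-axis gridline crossings are at x ∈ {-1, 0}; the y-axis gridline crossings are at y ∈ {-1, 0}.
3. Assembling these constraints gives the stated polynomial.

3*x^2 + 2*x*y - 2*y^2 + 3*x - 2*y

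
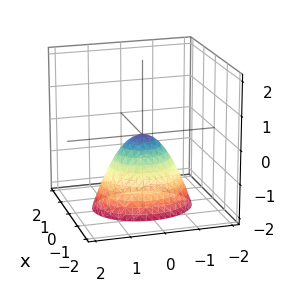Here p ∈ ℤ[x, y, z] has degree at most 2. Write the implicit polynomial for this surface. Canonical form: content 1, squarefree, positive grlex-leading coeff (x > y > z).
3*x^2 + 2*y^2 + 2*z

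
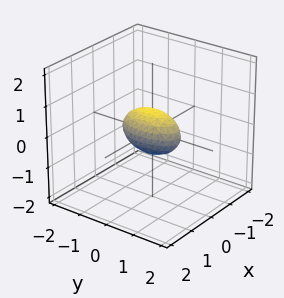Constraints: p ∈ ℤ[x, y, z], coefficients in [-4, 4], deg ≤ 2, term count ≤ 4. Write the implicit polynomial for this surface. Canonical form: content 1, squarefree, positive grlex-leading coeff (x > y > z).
1. deg p = 2.
2. Symmetries: the y ↦ −y reflection is a symmetry, so y appears only in even powers; it's symmetric under z → −z, forcing even powers of z; it's symmetric under x → −x, forcing even powers of x.
3. Against the integer gridlines: the y-axis gridline crossings are at y ∈ {-1, 1}.
4. The integer polynomial consistent with all of this is the stated p.

3*x^2 + y^2 + 2*z^2 - 1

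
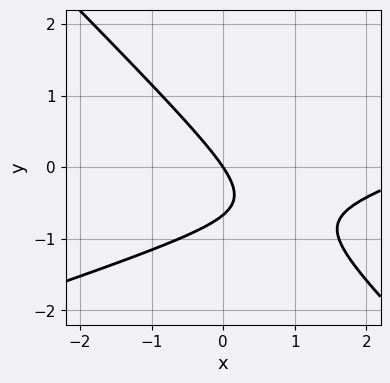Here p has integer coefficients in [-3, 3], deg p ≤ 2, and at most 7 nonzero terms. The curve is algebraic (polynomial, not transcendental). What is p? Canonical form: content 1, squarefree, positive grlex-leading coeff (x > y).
First, degree: a generic line meets the curve in up to 2 points, so deg p = 2.
Then, checking where it meets the axes: it meets the y-axis at y = 0 (among the integer gridlines); one x-axis crossing is at x = 0.
Finally, together with the visible shape, these determine p as stated.

x^2 - 2*x*y - 3*y^2 - 3*x - 2*y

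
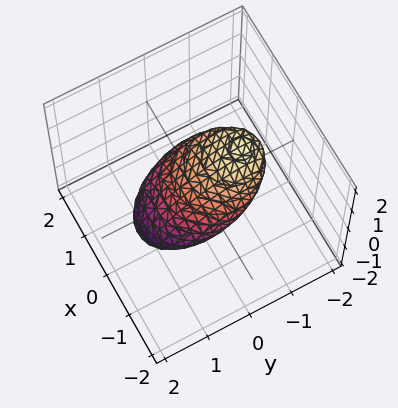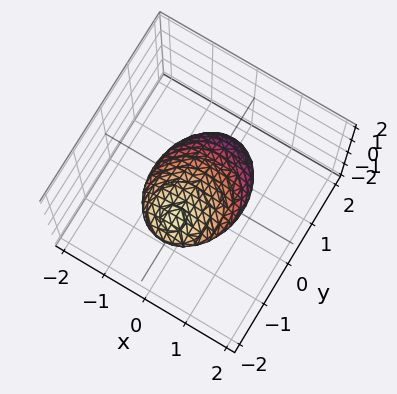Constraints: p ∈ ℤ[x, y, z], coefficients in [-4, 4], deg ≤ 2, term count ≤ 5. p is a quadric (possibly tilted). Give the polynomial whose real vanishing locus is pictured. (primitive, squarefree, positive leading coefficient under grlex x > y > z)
deg p = 2. The shape is more complex than any degree-1 surface.
From the axis intercepts and sections: the y-axis gridline crossings are at y ∈ {-1, 1}; the x-axis gridline crossings are at x ∈ {-1, 1}.
Putting this together gives p.

x^2 + y^2 + 2*y*z + 2*z^2 - 1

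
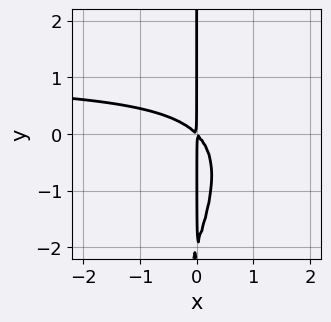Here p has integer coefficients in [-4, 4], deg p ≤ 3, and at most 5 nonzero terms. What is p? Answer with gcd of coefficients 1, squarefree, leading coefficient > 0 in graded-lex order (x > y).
2*x^2*y - x*y^2 - 2*x^2 - 2*x*y

1. Degree: the shape is more complex than any degree-2 curve, so deg p = 3.
2. Checking where it meets the axes: every point of the y-axis in the box is on the curve.
3. Together with the visible shape, these determine p as stated.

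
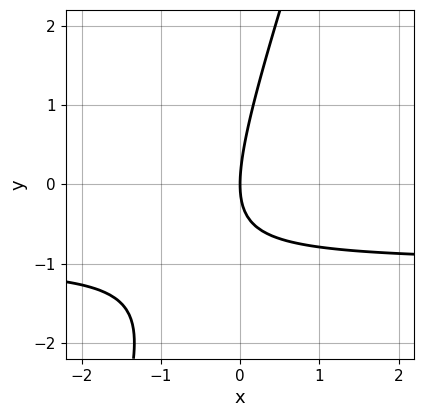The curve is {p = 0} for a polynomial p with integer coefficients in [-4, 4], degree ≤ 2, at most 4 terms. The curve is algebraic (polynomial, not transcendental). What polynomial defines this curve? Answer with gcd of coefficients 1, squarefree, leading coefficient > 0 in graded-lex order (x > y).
(a) The degree is 2 — no degree-1 curve has this shape.
(b) Checking where it meets the axes: it crosses the x-axis at the gridline x = 0; one y-axis crossing is at y = 0.
(c) Solving for integer coefficients yields p as stated.

3*x*y - y^2 + 3*x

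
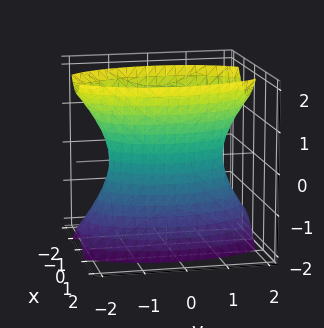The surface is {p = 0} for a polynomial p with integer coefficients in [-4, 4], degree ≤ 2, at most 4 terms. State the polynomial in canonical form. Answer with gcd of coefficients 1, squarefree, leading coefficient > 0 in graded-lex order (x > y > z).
First, the degree is 2 — an hourglass — one-sheet hyperboloid; a quadric.
Then, symmetries: mirror symmetry x ↦ −x ⇒ only even powers of x; mirror symmetry z ↦ −z ⇒ only even powers of z; the y ↦ −y reflection is a symmetry, so y appears only in even powers.
Then, observable constraints: no z-intercept at any integer in the box.
Finally, these observations pin down the coefficients.

3*x^2 + y^2 - z^2 - 2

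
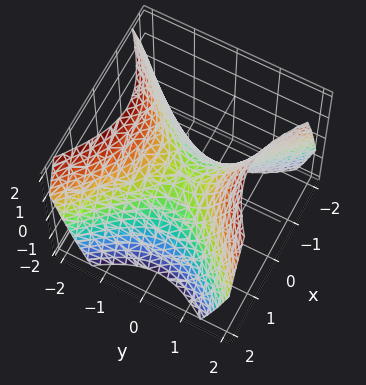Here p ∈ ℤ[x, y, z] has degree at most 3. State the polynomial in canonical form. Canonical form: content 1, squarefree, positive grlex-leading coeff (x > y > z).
x^2 - y^2 + z

deg p = 2.
Symmetries: it's symmetric under y → −y, forcing even powers of y; the x ↦ −x reflection is a symmetry, so x appears only in even powers.
From the visible intercepts: it crosses the y-axis at the gridline y = 0; it crosses the x-axis at the gridline x = 0.
Assembling these constraints gives the stated polynomial.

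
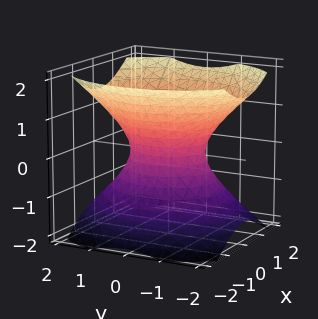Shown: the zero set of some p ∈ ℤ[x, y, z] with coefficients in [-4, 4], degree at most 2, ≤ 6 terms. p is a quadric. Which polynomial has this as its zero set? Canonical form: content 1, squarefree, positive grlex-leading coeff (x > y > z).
First, degree: one connected sheet with a waist; a quadric, so deg p = 2.
Then, symmetries: the y ↦ −y reflection is a symmetry, so y appears only in even powers; the x ↦ −x reflection is a symmetry, so x appears only in even powers; it's symmetric under z → −z, forcing even powers of z.
Then, against the integer gridlines: the surface avoids every integer z-axis point in the box; the y-axis gridline crossings are at y ∈ {-1, 1}.
Finally, matching integer coefficients to the picture gives p.

3*x^2 + 2*y^2 - 3*z^2 - 2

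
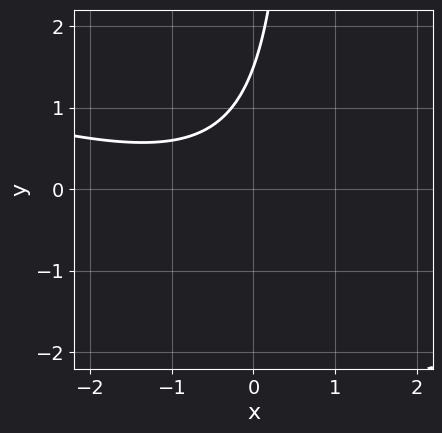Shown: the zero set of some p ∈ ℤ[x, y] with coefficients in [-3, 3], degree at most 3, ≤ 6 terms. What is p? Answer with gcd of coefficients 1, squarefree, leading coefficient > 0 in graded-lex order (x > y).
First, deg p = 2. The shape is more complex than any degree-1 curve.
Next, checking where it meets the axes: the curve avoids every integer x-axis point in the box.
Finally, matching integer coefficients to the picture gives p.

x^2 + 3*x*y + x - 2*y + 3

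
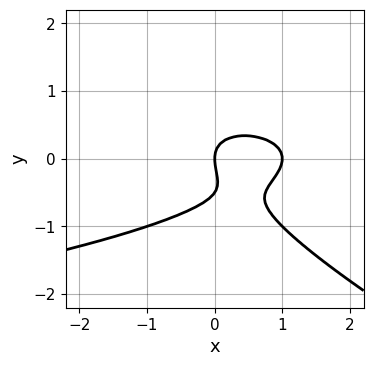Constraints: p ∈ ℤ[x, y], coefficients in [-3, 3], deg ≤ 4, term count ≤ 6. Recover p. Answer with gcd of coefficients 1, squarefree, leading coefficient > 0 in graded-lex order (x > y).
x*y^2 + 2*y^3 + x^2 + y^2 - x

First, degree: a generic line meets the curve in up to 3 points, so deg p = 3.
Next, from the visible intercepts: among the integer gridlines, it crosses the x-axis at x ∈ {0, 1}; it crosses the y-axis at the gridline y = 0.
Finally, putting this together gives p.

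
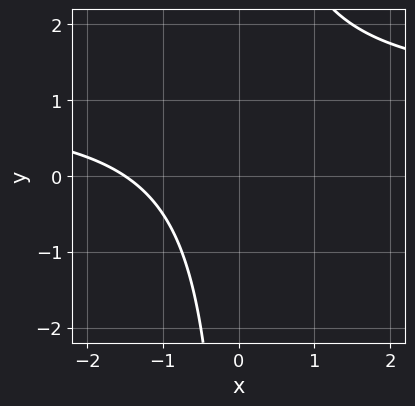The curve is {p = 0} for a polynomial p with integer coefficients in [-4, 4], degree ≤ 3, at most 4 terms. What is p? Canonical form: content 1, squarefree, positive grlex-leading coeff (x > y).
2*x*y - 2*x - 3

First, the degree is 2 — no degree-1 curve has this shape.
Then, against the integer gridlines: the curve avoids every integer y-axis point in the box.
Finally, assembling these constraints gives the stated polynomial.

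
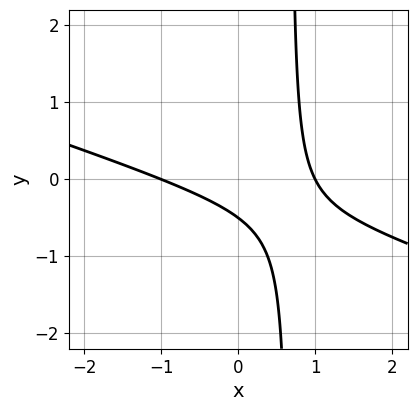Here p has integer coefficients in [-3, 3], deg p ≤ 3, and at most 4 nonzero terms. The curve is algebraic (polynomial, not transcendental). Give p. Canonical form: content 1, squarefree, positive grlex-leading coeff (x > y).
(a) deg p = 2.
(b) Reading off the gridlines: the x-axis gridline crossings are at x ∈ {-1, 1}.
(c) Assembling these constraints gives the stated polynomial.

x^2 + 3*x*y - 2*y - 1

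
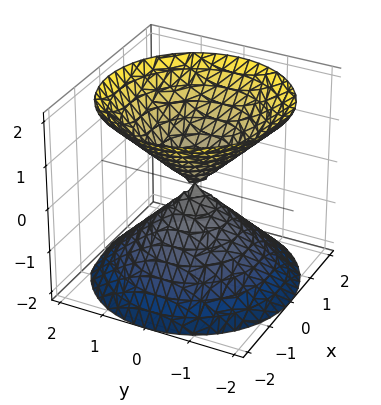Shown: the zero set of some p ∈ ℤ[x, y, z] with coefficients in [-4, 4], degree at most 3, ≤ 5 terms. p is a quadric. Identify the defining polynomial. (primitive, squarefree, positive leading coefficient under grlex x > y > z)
(a) The picture has 2 separate pieces. They look like related sheets of one shape, so recover p as a whole.
(b) deg p = 2. A double cone through the origin; a quadric.
(c) Symmetries: mirror symmetry z ↦ −z ⇒ only even powers of z; the surface is invariant under rotation about z: p = q(x² + y², z).
(d) From the axis intercepts and sections: one x-axis crossing is at x = 0; one z-axis crossing is at z = 0.
(e) Together with the visible shape, these determine p as stated.

x^2 + y^2 - z^2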